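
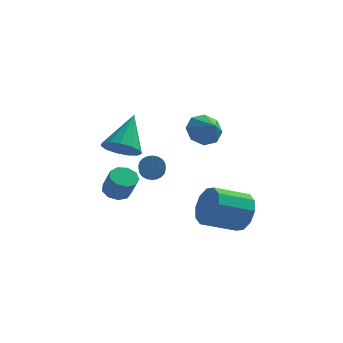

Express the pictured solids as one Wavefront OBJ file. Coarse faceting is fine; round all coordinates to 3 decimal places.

v 3.01 -1.366 -2.377
v 3.536 -1.586 -1.507
v 2.115 -2.393 -0.853
v 1.59 -2.174 -1.723
v 3.249 -1.017 -1.427
v 1.828 -1.824 -0.773
v 2.871 -0.581 -1.71
v 1.45 -1.388 -1.056
v 2.546 -0.445 -2.248
v 1.125 -1.252 -1.594
v 2.398 -0.661 -2.835
v 0.978 -1.468 -2.181
v 2.485 -1.147 -3.247
v 1.064 -1.954 -2.593
v 2.772 -1.716 -3.327
v 1.351 -2.523 -2.673
v 3.15 -2.152 -3.044
v 1.729 -2.959 -2.39
v 3.475 -2.288 -2.506
v 2.054 -3.095 -1.852
v 3.622 -2.072 -1.919
v 2.202 -2.879 -1.265
v -1.056 -0.668 -0.412
v -0.626 -0.808 -0.775
v -0.394 -2.031 -0.032
v -0.824 -1.892 0.332
v -0.514 -0.69 -0.617
v -0.282 -1.914 0.126
v -0.485 -0.57 -0.428
v -0.253 -1.793 0.316
v -0.542 -0.464 -0.236
v -0.31 -1.687 0.507
v -0.678 -0.39 -0.071
v -0.446 -1.613 0.672
v -0.872 -0.358 0.042
v -0.639 -1.581 0.785
v -1.093 -0.373 0.086
v -0.861 -1.596 0.829
v -1.309 -0.433 0.054
v -1.077 -1.656 0.798
v -1.486 -0.529 -0.048
v -1.254 -1.752 0.695
v -1.598 -0.646 -0.206
v -1.366 -1.87 0.537
v -1.627 -0.767 -0.396
v -1.395 -1.99 0.348
v -1.57 -0.873 -0.587
v -1.338 -2.096 0.156
v -1.434 -0.947 -0.752
v -1.202 -2.17 -0.009
v -1.241 -0.979 -0.865
v -1.008 -2.202 -0.122
v -1.019 -0.964 -0.909
v -0.787 -2.187 -0.166
v -0.803 -0.904 -0.878
v -0.571 -2.127 -0.134
v -2.248 -2.495 -0.949
v -1.728 -2.736 -1.276
v -1.292 -3.205 -0.238
v -1.812 -2.965 0.089
v -1.637 -2.32 -1.126
v -1.201 -2.789 -0.088
v -1.832 -1.986 -0.893
v -1.396 -2.456 0.145
v -2.222 -1.89 -0.686
v -1.786 -2.36 0.352
v -2.624 -2.078 -0.602
v -2.188 -2.548 0.436
v -2.85 -2.46 -0.681
v -2.414 -2.93 0.358
v -2.794 -2.859 -0.884
v -2.358 -3.329 0.154
v -2.483 -3.088 -1.119
v -2.047 -3.558 -0.081
v -2.062 -3.039 -1.273
v -1.626 -3.509 -0.235
v -2.379 -0.843 0.801
v -1.488 -0.759 0.549
v -2.081 0.563 2.319
v -1.754 -0.403 0.271
v -2.219 -0.187 0.162
v -2.734 -0.179 0.256
v -3.137 -0.382 0.523
v -3.299 -0.731 0.878
v -3.169 -1.116 1.209
v -2.788 -1.414 1.411
v -2.277 -1.531 1.419
v -1.799 -1.429 1.231
v -1.504 -1.142 0.906
v 1.602 -3.141 3.137
v 2.149 -3.205 2.503
v 2.158 -3.799 3.683
v 2.302 -2.735 2.913
v 2.046 -2.502 3.455
v 1.529 -2.644 3.81
v 1.055 -3.077 3.771
v 0.902 -3.547 3.361
v 1.158 -3.78 2.819
v 1.675 -3.638 2.464
f 2 1 5
f 2 5 3
f 3 5 6
f 3 6 4
f 5 1 7
f 5 7 6
f 6 7 8
f 6 8 4
f 7 1 9
f 7 9 8
f 8 9 10
f 8 10 4
f 9 1 11
f 9 11 10
f 10 11 12
f 10 12 4
f 11 1 13
f 11 13 12
f 12 13 14
f 12 14 4
f 13 1 15
f 13 15 14
f 14 15 16
f 14 16 4
f 15 1 17
f 15 17 16
f 16 17 18
f 16 18 4
f 17 1 19
f 17 19 18
f 18 19 20
f 18 20 4
f 19 1 21
f 19 21 20
f 20 21 22
f 20 22 4
f 21 1 2
f 21 2 22
f 22 2 3
f 22 3 4
f 24 23 27
f 24 27 25
f 25 27 28
f 25 28 26
f 27 23 29
f 27 29 28
f 28 29 30
f 28 30 26
f 29 23 31
f 29 31 30
f 30 31 32
f 30 32 26
f 31 23 33
f 31 33 32
f 32 33 34
f 32 34 26
f 33 23 35
f 33 35 34
f 34 35 36
f 34 36 26
f 35 23 37
f 35 37 36
f 36 37 38
f 36 38 26
f 37 23 39
f 37 39 38
f 38 39 40
f 38 40 26
f 39 23 41
f 39 41 40
f 40 41 42
f 40 42 26
f 41 23 43
f 41 43 42
f 42 43 44
f 42 44 26
f 43 23 45
f 43 45 44
f 44 45 46
f 44 46 26
f 45 23 47
f 45 47 46
f 46 47 48
f 46 48 26
f 47 23 49
f 47 49 48
f 48 49 50
f 48 50 26
f 49 23 51
f 49 51 50
f 50 51 52
f 50 52 26
f 51 23 53
f 51 53 52
f 52 53 54
f 52 54 26
f 53 23 55
f 53 55 54
f 54 55 56
f 54 56 26
f 55 23 24
f 55 24 56
f 56 24 25
f 56 25 26
f 58 57 61
f 58 61 59
f 59 61 62
f 59 62 60
f 61 57 63
f 61 63 62
f 62 63 64
f 62 64 60
f 63 57 65
f 63 65 64
f 64 65 66
f 64 66 60
f 65 57 67
f 65 67 66
f 66 67 68
f 66 68 60
f 67 57 69
f 67 69 68
f 68 69 70
f 68 70 60
f 69 57 71
f 69 71 70
f 70 71 72
f 70 72 60
f 71 57 73
f 71 73 72
f 72 73 74
f 72 74 60
f 73 57 75
f 73 75 74
f 74 75 76
f 74 76 60
f 75 57 58
f 75 58 76
f 76 58 59
f 76 59 60
f 78 77 80
f 78 80 79
f 80 77 81
f 80 81 79
f 81 77 82
f 81 82 79
f 82 77 83
f 82 83 79
f 83 77 84
f 83 84 79
f 84 77 85
f 84 85 79
f 85 77 86
f 85 86 79
f 86 77 87
f 86 87 79
f 87 77 88
f 87 88 79
f 88 77 89
f 88 89 79
f 89 77 78
f 89 78 79
f 91 90 93
f 91 93 92
f 93 90 94
f 93 94 92
f 94 90 95
f 94 95 92
f 95 90 96
f 95 96 92
f 96 90 97
f 96 97 92
f 97 90 98
f 97 98 92
f 98 90 99
f 98 99 92
f 99 90 91
f 99 91 92



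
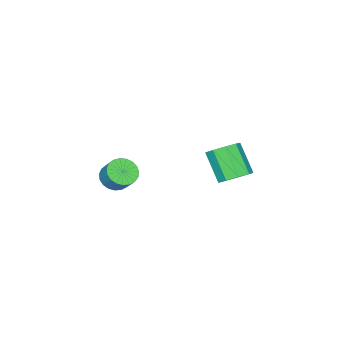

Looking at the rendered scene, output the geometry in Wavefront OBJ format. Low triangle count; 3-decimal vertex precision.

v 3.873 -2.244 -2.351
v 4.389 -1.832 -2.82
v 4.603 -1.165 -1.999
v 4.087 -1.576 -1.529
v 4.099 -1.67 -2.876
v 4.313 -1.003 -2.055
v 3.77 -1.608 -2.841
v 3.984 -0.94 -2.02
v 3.459 -1.655 -2.722
v 3.673 -0.987 -1.9
v 3.219 -1.804 -2.538
v 3.433 -1.136 -1.716
v 3.092 -2.029 -2.322
v 3.307 -1.361 -1.5
v 3.101 -2.291 -2.111
v 3.315 -1.624 -1.289
v 3.242 -2.545 -1.941
v 3.457 -1.878 -1.12
v 3.493 -2.747 -1.842
v 3.708 -2.08 -1.021
v 3.81 -2.862 -1.831
v 4.024 -2.195 -1.01
v 4.137 -2.87 -1.91
v 4.351 -2.203 -1.089
v 4.419 -2.77 -2.065
v 4.633 -2.102 -1.244
v 4.606 -2.579 -2.27
v 4.82 -1.911 -1.448
v 4.666 -2.329 -2.488
v 4.881 -1.662 -1.667
v 4.59 -2.066 -2.683
v 4.804 -1.398 -1.861
v 3.086 4.216 0.101
v 3.532 4.699 0.655
v 3.079 3.608 1.973
v 2.634 3.124 1.419
v 2.977 4.891 0.623
v 2.524 3.799 1.94
v 2.473 4.766 0.346
v 2.02 3.675 1.664
v 2.256 4.384 -0.045
v 1.803 3.293 1.273
v 2.428 3.923 -0.368
v 1.975 2.832 0.95
v 2.908 3.599 -0.471
v 2.455 2.508 0.846
v 3.471 3.564 -0.307
v 3.018 2.472 1.011
v 3.855 3.833 0.049
v 3.402 2.742 1.366
v 3.879 4.282 0.428
v 3.426 3.19 1.746
f 2 1 5
f 2 5 3
f 3 5 6
f 3 6 4
f 5 1 7
f 5 7 6
f 6 7 8
f 6 8 4
f 7 1 9
f 7 9 8
f 8 9 10
f 8 10 4
f 9 1 11
f 9 11 10
f 10 11 12
f 10 12 4
f 11 1 13
f 11 13 12
f 12 13 14
f 12 14 4
f 13 1 15
f 13 15 14
f 14 15 16
f 14 16 4
f 15 1 17
f 15 17 16
f 16 17 18
f 16 18 4
f 17 1 19
f 17 19 18
f 18 19 20
f 18 20 4
f 19 1 21
f 19 21 20
f 20 21 22
f 20 22 4
f 21 1 23
f 21 23 22
f 22 23 24
f 22 24 4
f 23 1 25
f 23 25 24
f 24 25 26
f 24 26 4
f 25 1 27
f 25 27 26
f 26 27 28
f 26 28 4
f 27 1 29
f 27 29 28
f 28 29 30
f 28 30 4
f 29 1 31
f 29 31 30
f 30 31 32
f 30 32 4
f 31 1 2
f 31 2 32
f 32 2 3
f 32 3 4
f 34 33 37
f 34 37 35
f 35 37 38
f 35 38 36
f 37 33 39
f 37 39 38
f 38 39 40
f 38 40 36
f 39 33 41
f 39 41 40
f 40 41 42
f 40 42 36
f 41 33 43
f 41 43 42
f 42 43 44
f 42 44 36
f 43 33 45
f 43 45 44
f 44 45 46
f 44 46 36
f 45 33 47
f 45 47 46
f 46 47 48
f 46 48 36
f 47 33 49
f 47 49 48
f 48 49 50
f 48 50 36
f 49 33 51
f 49 51 50
f 50 51 52
f 50 52 36
f 51 33 34
f 51 34 52
f 52 34 35
f 52 35 36



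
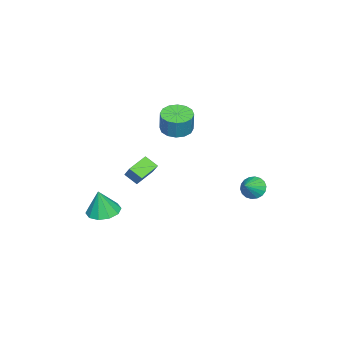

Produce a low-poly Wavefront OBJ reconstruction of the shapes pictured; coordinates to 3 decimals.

v -2.562 3.302 -3.125
v -2.19 3.038 -3.709
v -1.578 3.158 -2.435
v -2.132 3.362 -3.725
v -2.159 3.674 -3.622
v -2.265 3.912 -3.421
v -2.43 4.029 -3.161
v -2.622 4.002 -2.895
v -2.801 3.837 -2.674
v -2.933 3.565 -2.542
v -2.991 3.241 -2.526
v -2.965 2.929 -2.629
v -2.858 2.691 -2.83
v -2.693 2.574 -3.089
v -2.502 2.601 -3.356
v -2.322 2.767 -3.577
v 0.916 -3.735 -4.521
v 1.737 -4.179 -4.699
v 1.164 -3.905 -2.959
v 1.848 -3.604 -4.654
v 1.603 -3.079 -4.558
v 1.096 -2.805 -4.448
v 0.52 -2.886 -4.365
v 0.096 -3.291 -4.342
v -0.015 -3.866 -4.387
v 0.23 -4.391 -4.483
v 0.737 -4.665 -4.594
v 1.313 -4.584 -4.676
v -2.49 -0.993 0.522
v -1.681 -0.702 0.294
v -1.38 -0.556 1.55
v -2.19 -0.847 1.778
v -1.943 -0.324 0.312
v -1.642 -0.177 1.569
v -2.351 -0.125 0.387
v -2.051 0.022 1.643
v -2.797 -0.158 0.498
v -2.496 -0.012 1.754
v -3.161 -0.416 0.615
v -2.86 -0.269 1.871
v -3.345 -0.828 0.707
v -3.044 -0.681 1.963
v -3.3 -1.284 0.75
v -2.999 -1.138 2.006
v -3.038 -1.663 0.731
v -2.737 -1.516 1.988
v -2.629 -1.862 0.657
v -2.329 -1.715 1.913
v -2.184 -1.828 0.546
v -1.883 -1.682 1.802
v -1.82 -1.571 0.429
v -1.519 -1.424 1.685
v -1.636 -1.159 0.337
v -1.335 -1.012 1.593
v 0.636 -1.942 -2.236
v 0.543 -2.675 -1.74
v -0.498 -1.529 -1.841
v -0.591 -2.262 -1.344
v 1.091 -1.458 -1.436
v 0.998 -2.191 -0.939
v -0.043 -1.045 -1.04
v -0.136 -1.778 -0.544
f 2 1 4
f 2 4 3
f 4 1 5
f 4 5 3
f 5 1 6
f 5 6 3
f 6 1 7
f 6 7 3
f 7 1 8
f 7 8 3
f 8 1 9
f 8 9 3
f 9 1 10
f 9 10 3
f 10 1 11
f 10 11 3
f 11 1 12
f 11 12 3
f 12 1 13
f 12 13 3
f 13 1 14
f 13 14 3
f 14 1 15
f 14 15 3
f 15 1 16
f 15 16 3
f 16 1 2
f 16 2 3
f 18 17 20
f 18 20 19
f 20 17 21
f 20 21 19
f 21 17 22
f 21 22 19
f 22 17 23
f 22 23 19
f 23 17 24
f 23 24 19
f 24 17 25
f 24 25 19
f 25 17 26
f 25 26 19
f 26 17 27
f 26 27 19
f 27 17 28
f 27 28 19
f 28 17 18
f 28 18 19
f 30 29 33
f 30 33 31
f 31 33 34
f 31 34 32
f 33 29 35
f 33 35 34
f 34 35 36
f 34 36 32
f 35 29 37
f 35 37 36
f 36 37 38
f 36 38 32
f 37 29 39
f 37 39 38
f 38 39 40
f 38 40 32
f 39 29 41
f 39 41 40
f 40 41 42
f 40 42 32
f 41 29 43
f 41 43 42
f 42 43 44
f 42 44 32
f 43 29 45
f 43 45 44
f 44 45 46
f 44 46 32
f 45 29 47
f 45 47 46
f 46 47 48
f 46 48 32
f 47 29 49
f 47 49 48
f 48 49 50
f 48 50 32
f 49 29 51
f 49 51 50
f 50 51 52
f 50 52 32
f 51 29 53
f 51 53 52
f 52 53 54
f 52 54 32
f 53 29 30
f 53 30 54
f 54 30 31
f 54 31 32
f 56 58 55
f 59 56 55
f 55 58 57
f 57 59 55
f 56 62 58
f 60 56 59
f 60 62 56
f 58 62 57
f 61 59 57
f 57 62 61
f 61 60 59
f 62 60 61



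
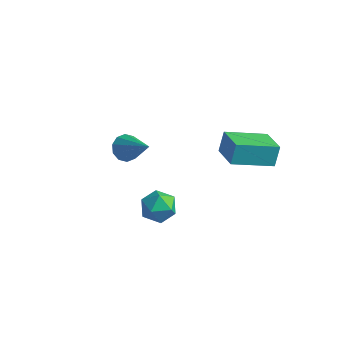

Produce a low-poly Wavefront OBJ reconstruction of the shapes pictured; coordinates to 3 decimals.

v 1.149 0.174 -1.235
v 1.12 0.602 -0.388
v 2.382 1.422 -1.823
v 2.353 1.85 -0.975
v 2.147 -0.61 -0.805
v 2.118 -0.182 0.043
v 3.38 0.638 -1.392
v 3.351 1.066 -0.545
v -2.642 -0.611 -2.517
v -2.214 -0.618 -2.993
v -1.298 -0.989 -1.303
v -2.235 -0.249 -2.854
v -2.412 -0.018 -2.586
v -2.677 -0.013 -2.292
v -2.928 -0.237 -2.084
v -3.07 -0.604 -2.042
v -3.048 -0.973 -2.181
v -2.871 -1.205 -2.448
v -2.606 -1.209 -2.742
v -2.355 -0.985 -2.95
v 1.319 -3.325 -0.834
v 1.566 -3.648 -1.485
v 0.394 -4.152 -0.775
v 0.641 -4.475 -1.426
v 1.057 -4.538 -0.784
v 1.629 -4.028 -0.821
v 0.331 -3.772 -1.439
v 0.903 -3.262 -1.476
v 0.955 -3.925 -1.859
v 1.404 -4.398 -1.455
v 0.556 -3.402 -0.805
v 1.005 -3.875 -0.401
f 2 4 1
f 5 2 1
f 1 4 3
f 3 5 1
f 2 8 4
f 6 2 5
f 6 8 2
f 4 8 3
f 7 5 3
f 3 8 7
f 7 6 5
f 8 6 7
f 10 9 12
f 10 12 11
f 12 9 13
f 12 13 11
f 13 9 14
f 13 14 11
f 14 9 15
f 14 15 11
f 15 9 16
f 15 16 11
f 16 9 17
f 16 17 11
f 17 9 18
f 17 18 11
f 18 9 19
f 18 19 11
f 19 9 20
f 19 20 11
f 20 9 10
f 20 10 11
f 21 32 26
f 21 26 22
f 21 22 28
f 21 28 31
f 21 31 32
f 22 26 30
f 26 32 25
f 32 31 23
f 31 28 27
f 28 22 29
f 24 30 25
f 24 25 23
f 24 23 27
f 24 27 29
f 24 29 30
f 25 30 26
f 23 25 32
f 27 23 31
f 29 27 28
f 30 29 22



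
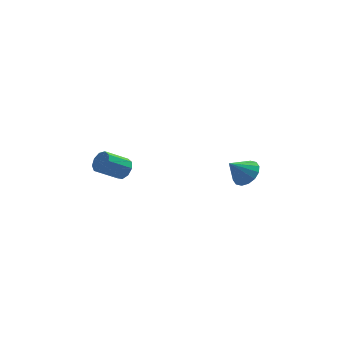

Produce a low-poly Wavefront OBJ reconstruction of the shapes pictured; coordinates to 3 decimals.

v 2.976 -2.149 -0.685
v 3.519 -1.827 -0.086
v 2.064 -2.451 0.305
v 3.265 -1.477 -0.213
v 2.934 -1.308 -0.467
v 2.614 -1.363 -0.779
v 2.391 -1.629 -1.066
v 2.325 -2.035 -1.25
v 2.433 -2.471 -1.284
v 2.687 -2.82 -1.157
v 3.018 -2.99 -0.903
v 3.338 -2.934 -0.591
v 3.561 -2.668 -0.305
v 3.628 -2.263 -0.12
v -3.228 -2.301 0.032
v -2.819 -2.333 0.561
v -3.982 -2.731 1.437
v -4.392 -2.699 0.908
v -2.992 -1.91 0.523
v -4.156 -2.309 1.399
v -3.276 -1.671 0.255
v -4.44 -2.069 1.131
v -3.538 -1.726 -0.118
v -4.701 -2.124 0.758
v -3.654 -2.05 -0.42
v -4.818 -2.448 0.456
v -3.571 -2.491 -0.511
v -4.735 -2.89 0.365
v -3.328 -2.844 -0.348
v -4.492 -3.242 0.528
v -3.038 -2.942 -0.007
v -4.201 -3.34 0.869
v -2.837 -2.74 0.352
v -4 -3.139 1.228
f 2 1 4
f 2 4 3
f 4 1 5
f 4 5 3
f 5 1 6
f 5 6 3
f 6 1 7
f 6 7 3
f 7 1 8
f 7 8 3
f 8 1 9
f 8 9 3
f 9 1 10
f 9 10 3
f 10 1 11
f 10 11 3
f 11 1 12
f 11 12 3
f 12 1 13
f 12 13 3
f 13 1 14
f 13 14 3
f 14 1 2
f 14 2 3
f 16 15 19
f 16 19 17
f 17 19 20
f 17 20 18
f 19 15 21
f 19 21 20
f 20 21 22
f 20 22 18
f 21 15 23
f 21 23 22
f 22 23 24
f 22 24 18
f 23 15 25
f 23 25 24
f 24 25 26
f 24 26 18
f 25 15 27
f 25 27 26
f 26 27 28
f 26 28 18
f 27 15 29
f 27 29 28
f 28 29 30
f 28 30 18
f 29 15 31
f 29 31 30
f 30 31 32
f 30 32 18
f 31 15 33
f 31 33 32
f 32 33 34
f 32 34 18
f 33 15 16
f 33 16 34
f 34 16 17
f 34 17 18



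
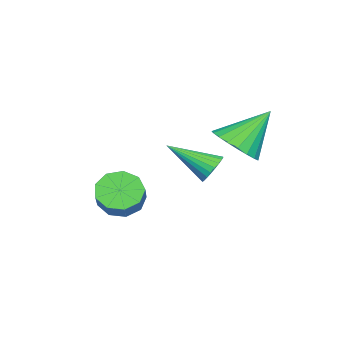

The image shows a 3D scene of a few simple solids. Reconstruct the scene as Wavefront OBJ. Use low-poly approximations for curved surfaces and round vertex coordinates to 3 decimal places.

v 0.926 0.878 0.345
v 1.477 1.775 0.065
v 0.014 1.922 1.895
v 1.1 1.815 -0.184
v 0.693 1.692 -0.341
v 0.326 1.429 -0.379
v 0.063 1.07 -0.293
v -0.051 0.678 -0.096
v 0.004 0.321 0.177
v 0.219 0.06 0.48
v 0.555 -0.06 0.758
v 0.956 -0.018 0.966
v 1.352 0.18 1.066
v 1.674 0.498 1.041
v 1.867 0.881 0.896
v 1.897 1.264 0.656
v 1.759 1.581 0.362
v 1.326 0.165 -0.795
v 1.528 -0.166 -1.378
v 1.554 -1.545 0.255
v 1.767 -0.075 -1.283
v 1.939 0.052 -1.113
v 2.018 0.196 -0.895
v 1.992 0.336 -0.662
v 1.864 0.449 -0.449
v 1.654 0.52 -0.289
v 1.395 0.536 -0.206
v 1.124 0.496 -0.212
v 0.885 0.406 -0.308
v 0.713 0.279 -0.477
v 0.634 0.134 -0.695
v 0.66 -0.005 -0.928
v 0.788 -0.119 -1.141
v 0.998 -0.19 -1.302
v 1.257 -0.206 -1.385
v 1.715 -3.284 -2.662
v 2.208 -2.896 -3.362
v 3.218 -2.548 -2.458
v 2.725 -2.936 -1.758
v 1.819 -2.457 -3.097
v 2.83 -2.109 -2.193
v 1.382 -2.405 -2.629
v 2.393 -2.058 -1.724
v 1.101 -2.765 -2.176
v 2.111 -2.417 -1.271
v 1.106 -3.367 -1.951
v 2.117 -3.019 -1.046
v 1.397 -3.93 -2.058
v 2.407 -3.583 -1.154
v 1.836 -4.191 -2.449
v 2.847 -3.843 -1.544
v 2.219 -4.028 -2.939
v 3.229 -3.68 -2.035
v 2.365 -3.516 -3.3
v 3.376 -3.168 -2.395
f 2 1 4
f 2 4 3
f 4 1 5
f 4 5 3
f 5 1 6
f 5 6 3
f 6 1 7
f 6 7 3
f 7 1 8
f 7 8 3
f 8 1 9
f 8 9 3
f 9 1 10
f 9 10 3
f 10 1 11
f 10 11 3
f 11 1 12
f 11 12 3
f 12 1 13
f 12 13 3
f 13 1 14
f 13 14 3
f 14 1 15
f 14 15 3
f 15 1 16
f 15 16 3
f 16 1 17
f 16 17 3
f 17 1 2
f 17 2 3
f 19 18 21
f 19 21 20
f 21 18 22
f 21 22 20
f 22 18 23
f 22 23 20
f 23 18 24
f 23 24 20
f 24 18 25
f 24 25 20
f 25 18 26
f 25 26 20
f 26 18 27
f 26 27 20
f 27 18 28
f 27 28 20
f 28 18 29
f 28 29 20
f 29 18 30
f 29 30 20
f 30 18 31
f 30 31 20
f 31 18 32
f 31 32 20
f 32 18 33
f 32 33 20
f 33 18 34
f 33 34 20
f 34 18 35
f 34 35 20
f 35 18 19
f 35 19 20
f 37 36 40
f 37 40 38
f 38 40 41
f 38 41 39
f 40 36 42
f 40 42 41
f 41 42 43
f 41 43 39
f 42 36 44
f 42 44 43
f 43 44 45
f 43 45 39
f 44 36 46
f 44 46 45
f 45 46 47
f 45 47 39
f 46 36 48
f 46 48 47
f 47 48 49
f 47 49 39
f 48 36 50
f 48 50 49
f 49 50 51
f 49 51 39
f 50 36 52
f 50 52 51
f 51 52 53
f 51 53 39
f 52 36 54
f 52 54 53
f 53 54 55
f 53 55 39
f 54 36 37
f 54 37 55
f 55 37 38
f 55 38 39



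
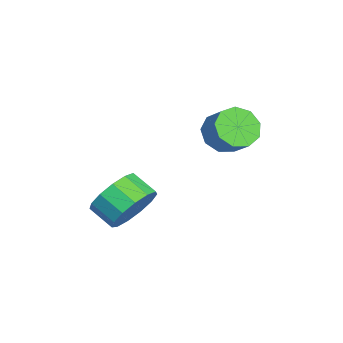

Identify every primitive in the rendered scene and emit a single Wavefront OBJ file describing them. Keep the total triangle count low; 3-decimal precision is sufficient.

v 3.938 0.588 -0.878
v 4.844 0.232 -0.434
v 4.268 -0.565 0.102
v 3.362 -0.208 -0.342
v 4.622 0.646 -0.057
v 4.045 -0.15 0.479
v 4.183 1.043 0.059
v 3.606 0.247 0.596
v 3.666 1.295 -0.123
v 3.089 0.499 0.414
v 3.236 1.322 -0.544
v 2.659 0.526 -0.007
v 3.028 1.117 -1.071
v 2.452 0.321 -0.535
v 3.11 0.743 -1.538
v 2.533 -0.053 -1.001
v 3.455 0.321 -1.795
v 2.878 -0.475 -1.258
v 3.953 -0.017 -1.761
v 3.376 -0.813 -1.224
v 4.446 -0.163 -1.447
v 3.87 -0.959 -0.91
v 4.779 -0.07 -0.952
v 4.202 -0.866 -0.415
v 0.714 3.57 1.052
v 1.335 2.925 0.888
v 2.048 3.425 1.624
v 1.426 4.07 1.788
v 1.411 3.4 0.492
v 2.124 3.9 1.228
v 1.16 3.954 0.358
v 1.873 4.454 1.094
v 0.701 4.328 0.549
v 1.414 4.828 1.285
v 0.248 4.348 0.975
v 0.961 4.848 1.711
v 0.012 4.004 1.437
v 0.725 4.504 2.173
v 0.105 3.456 1.719
v 0.818 3.956 2.455
v 0.482 2.962 1.689
v 1.195 3.462 2.425
v 0.968 2.753 1.361
v 1.681 3.253 2.097
f 2 1 5
f 2 5 3
f 3 5 6
f 3 6 4
f 5 1 7
f 5 7 6
f 6 7 8
f 6 8 4
f 7 1 9
f 7 9 8
f 8 9 10
f 8 10 4
f 9 1 11
f 9 11 10
f 10 11 12
f 10 12 4
f 11 1 13
f 11 13 12
f 12 13 14
f 12 14 4
f 13 1 15
f 13 15 14
f 14 15 16
f 14 16 4
f 15 1 17
f 15 17 16
f 16 17 18
f 16 18 4
f 17 1 19
f 17 19 18
f 18 19 20
f 18 20 4
f 19 1 21
f 19 21 20
f 20 21 22
f 20 22 4
f 21 1 23
f 21 23 22
f 22 23 24
f 22 24 4
f 23 1 2
f 23 2 24
f 24 2 3
f 24 3 4
f 26 25 29
f 26 29 27
f 27 29 30
f 27 30 28
f 29 25 31
f 29 31 30
f 30 31 32
f 30 32 28
f 31 25 33
f 31 33 32
f 32 33 34
f 32 34 28
f 33 25 35
f 33 35 34
f 34 35 36
f 34 36 28
f 35 25 37
f 35 37 36
f 36 37 38
f 36 38 28
f 37 25 39
f 37 39 38
f 38 39 40
f 38 40 28
f 39 25 41
f 39 41 40
f 40 41 42
f 40 42 28
f 41 25 43
f 41 43 42
f 42 43 44
f 42 44 28
f 43 25 26
f 43 26 44
f 44 26 27
f 44 27 28



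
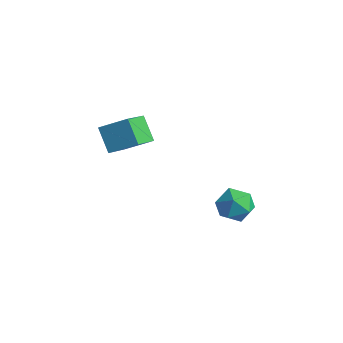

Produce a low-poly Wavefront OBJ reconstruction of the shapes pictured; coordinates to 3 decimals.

v -0.436 -2.744 2.537
v -1.506 -2.419 3.71
v -1.047 -1.063 1.515
v -2.117 -0.738 2.688
v 0.737 -1.822 3.352
v -0.333 -1.497 4.525
v 0.126 -0.141 2.33
v -0.944 0.184 3.503
v 2.417 4.017 -2.921
v 3.463 3.875 -3.419
v 2.257 2.145 -2.721
v 3.303 2.003 -3.219
v 3.222 2.487 -2.16
v 3.321 3.644 -2.284
v 2.399 2.376 -3.856
v 2.498 3.533 -3.98
v 3.452 2.861 -3.997
v 3.96 2.929 -2.949
v 1.76 3.091 -3.191
v 2.268 3.159 -2.143
f 2 4 1
f 5 2 1
f 1 4 3
f 3 5 1
f 2 8 4
f 6 2 5
f 6 8 2
f 4 8 3
f 7 5 3
f 3 8 7
f 7 6 5
f 8 6 7
f 9 20 14
f 9 14 10
f 9 10 16
f 9 16 19
f 9 19 20
f 10 14 18
f 14 20 13
f 20 19 11
f 19 16 15
f 16 10 17
f 12 18 13
f 12 13 11
f 12 11 15
f 12 15 17
f 12 17 18
f 13 18 14
f 11 13 20
f 15 11 19
f 17 15 16
f 18 17 10



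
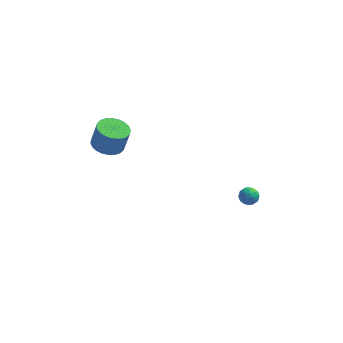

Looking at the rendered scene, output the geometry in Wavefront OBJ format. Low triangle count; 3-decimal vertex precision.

v -3.885 -1.505 3.018
v -3.359 -0.723 2.837
v -3.009 -0.632 4.241
v -3.535 -1.415 4.422
v -3.693 -0.571 2.91
v -3.344 -0.48 4.314
v -4.057 -0.561 3
v -3.707 -0.47 4.404
v -4.394 -0.695 3.092
v -4.045 -0.604 4.497
v -4.654 -0.952 3.174
v -4.304 -0.862 4.578
v -4.797 -1.294 3.231
v -4.447 -1.203 4.635
v -4.8 -1.667 3.256
v -4.451 -1.577 4.661
v -4.665 -2.016 3.245
v -4.315 -1.926 4.649
v -4.411 -2.288 3.199
v -4.061 -2.197 4.603
v -4.076 -2.44 3.126
v -3.727 -2.349 4.53
v -3.713 -2.45 3.036
v -3.363 -2.359 4.44
v -3.375 -2.316 2.943
v -3.026 -2.225 4.348
v -3.116 -2.058 2.862
v -2.766 -1.968 4.266
v -2.973 -1.717 2.805
v -2.623 -1.626 4.209
v -2.969 -1.343 2.779
v -2.62 -1.253 4.184
v -3.105 -0.994 2.791
v -2.755 -0.904 4.195
v 4.142 0.225 -2.421
v 4.433 -0.218 -2.08
v 3.407 -0.442 -2.66
v 3.698 -0.885 -2.319
v 3.429 -0.393 -2.031
v 3.883 0.019 -1.884
v 3.957 -0.679 -2.856
v 4.411 -0.267 -2.709
v 4.319 -0.777 -2.349
v 3.993 -0.6 -1.839
v 3.847 -0.06 -2.901
v 3.521 0.117 -2.391
v 4.352 0.062 -2.23
v 3.488 -0.722 -2.51
v 3.33 -0.433 -2.341
v 3.501 -0.693 -2.141
v 4.028 0.202 -2.114
v 4.2 -0.059 -1.914
v 3.609 -0.162 -1.885
v 3.64 -0.601 -2.826
v 3.812 -0.862 -2.626
v 4.339 0.033 -2.599
v 4.51 -0.227 -2.399
v 4.231 -0.498 -2.855
v 4.456 -0.527 -2.187
v 4.024 -0.919 -2.328
v 4.177 -0.798 -2.644
v 4.443 -0.556 -2.557
v 4.264 -0.423 -1.888
v 3.832 -0.815 -2.028
v 3.674 -0.526 -1.859
v 3.941 -0.283 -1.772
v 4.197 -0.752 -2.046
v 4.008 0.155 -2.712
v 3.576 -0.237 -2.852
v 3.899 -0.377 -2.968
v 4.166 -0.134 -2.881
v 3.816 0.259 -2.412
v 3.384 -0.133 -2.553
v 3.397 -0.104 -2.183
v 3.663 0.138 -2.096
v 3.643 0.092 -2.694
f 2 1 5
f 2 5 3
f 3 5 6
f 3 6 4
f 5 1 7
f 5 7 6
f 6 7 8
f 6 8 4
f 7 1 9
f 7 9 8
f 8 9 10
f 8 10 4
f 9 1 11
f 9 11 10
f 10 11 12
f 10 12 4
f 11 1 13
f 11 13 12
f 12 13 14
f 12 14 4
f 13 1 15
f 13 15 14
f 14 15 16
f 14 16 4
f 15 1 17
f 15 17 16
f 16 17 18
f 16 18 4
f 17 1 19
f 17 19 18
f 18 19 20
f 18 20 4
f 19 1 21
f 19 21 20
f 20 21 22
f 20 22 4
f 21 1 23
f 21 23 22
f 22 23 24
f 22 24 4
f 23 1 25
f 23 25 24
f 24 25 26
f 24 26 4
f 25 1 27
f 25 27 26
f 26 27 28
f 26 28 4
f 27 1 29
f 27 29 28
f 28 29 30
f 28 30 4
f 29 1 31
f 29 31 30
f 30 31 32
f 30 32 4
f 31 1 33
f 31 33 32
f 32 33 34
f 32 34 4
f 33 1 2
f 33 2 34
f 34 2 3
f 34 3 4
f 35 72 51
f 72 46 75
f 51 75 40
f 72 75 51
f 35 51 47
f 51 40 52
f 47 52 36
f 51 52 47
f 35 47 56
f 47 36 57
f 56 57 42
f 47 57 56
f 35 56 68
f 56 42 71
f 68 71 45
f 56 71 68
f 35 68 72
f 68 45 76
f 72 76 46
f 68 76 72
f 36 52 63
f 52 40 66
f 63 66 44
f 52 66 63
f 40 75 53
f 75 46 74
f 53 74 39
f 75 74 53
f 46 76 73
f 76 45 69
f 73 69 37
f 76 69 73
f 45 71 70
f 71 42 58
f 70 58 41
f 71 58 70
f 42 57 62
f 57 36 59
f 62 59 43
f 57 59 62
f 38 64 50
f 64 44 65
f 50 65 39
f 64 65 50
f 38 50 48
f 50 39 49
f 48 49 37
f 50 49 48
f 38 48 55
f 48 37 54
f 55 54 41
f 48 54 55
f 38 55 60
f 55 41 61
f 60 61 43
f 55 61 60
f 38 60 64
f 60 43 67
f 64 67 44
f 60 67 64
f 39 65 53
f 65 44 66
f 53 66 40
f 65 66 53
f 37 49 73
f 49 39 74
f 73 74 46
f 49 74 73
f 41 54 70
f 54 37 69
f 70 69 45
f 54 69 70
f 43 61 62
f 61 41 58
f 62 58 42
f 61 58 62
f 44 67 63
f 67 43 59
f 63 59 36
f 67 59 63



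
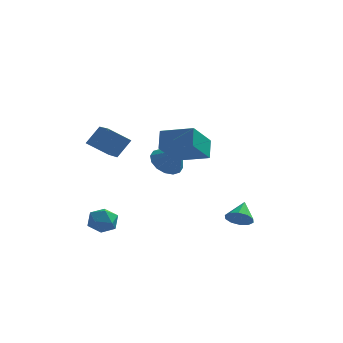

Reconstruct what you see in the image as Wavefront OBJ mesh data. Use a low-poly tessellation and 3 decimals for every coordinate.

v -2.801 -1.724 -1.856
v -2.313 -2.179 -1.327
v -3.707 -2.761 -1.913
v -3.219 -3.216 -1.384
v -3.628 -2.525 -1.099
v -3.068 -1.884 -1.063
v -2.952 -3.056 -2.177
v -2.392 -2.415 -2.141
v -2.407 -3.002 -1.525
v -2.824 -2.674 -0.859
v -3.196 -2.266 -2.381
v -3.613 -1.938 -1.715
v -2.972 -4.102 4.037
v -2.418 -3.54 4.98
v -3.838 -2.366 3.511
v -3.284 -1.804 4.454
v -1.916 -3.816 3.246
v -1.362 -3.254 4.189
v -2.782 -2.08 2.72
v -2.228 -1.518 3.663
v 0.564 -2.029 2.564
v 0.054 -3.634 3.901
v 0.462 -1.271 3.436
v -0.047 -2.876 4.773
v 2.247 -2.244 2.947
v 1.738 -3.849 4.284
v 2.146 -1.486 3.819
v 1.636 -3.091 5.156
v 3.346 -0.145 -1.907
v 3.756 0.202 -2.43
v 3.434 0.885 -1.153
v 3.31 0.3 -2.51
v 2.878 0.227 -2.36
v 2.624 0.012 -2.037
v 2.646 -0.262 -1.665
v 2.935 -0.492 -1.385
v 3.381 -0.59 -1.304
v 3.813 -0.517 -1.454
v 4.067 -0.303 -1.777
v 4.045 -0.028 -2.15
v -1.07 3.284 0.396
v -0.346 3.153 -0.267
v -0.13 2.756 1.524
v -0.284 3.632 -0.095
v -0.432 4.018 0.208
v -0.751 4.206 0.562
v -1.156 4.148 0.871
v -1.537 3.858 1.053
v -1.793 3.414 1.059
v -1.855 2.935 0.887
v -1.707 2.55 0.584
v -1.388 2.361 0.23
v -0.984 2.42 -0.08
v -0.602 2.71 -0.262
f 1 12 6
f 1 6 2
f 1 2 8
f 1 8 11
f 1 11 12
f 2 6 10
f 6 12 5
f 12 11 3
f 11 8 7
f 8 2 9
f 4 10 5
f 4 5 3
f 4 3 7
f 4 7 9
f 4 9 10
f 5 10 6
f 3 5 12
f 7 3 11
f 9 7 8
f 10 9 2
f 14 16 13
f 17 14 13
f 13 16 15
f 15 17 13
f 14 20 16
f 18 14 17
f 18 20 14
f 16 20 15
f 19 17 15
f 15 20 19
f 19 18 17
f 20 18 19
f 22 24 21
f 25 22 21
f 21 24 23
f 23 25 21
f 22 28 24
f 26 22 25
f 26 28 22
f 24 28 23
f 27 25 23
f 23 28 27
f 27 26 25
f 28 26 27
f 30 29 32
f 30 32 31
f 32 29 33
f 32 33 31
f 33 29 34
f 33 34 31
f 34 29 35
f 34 35 31
f 35 29 36
f 35 36 31
f 36 29 37
f 36 37 31
f 37 29 38
f 37 38 31
f 38 29 39
f 38 39 31
f 39 29 40
f 39 40 31
f 40 29 30
f 40 30 31
f 42 41 44
f 42 44 43
f 44 41 45
f 44 45 43
f 45 41 46
f 45 46 43
f 46 41 47
f 46 47 43
f 47 41 48
f 47 48 43
f 48 41 49
f 48 49 43
f 49 41 50
f 49 50 43
f 50 41 51
f 50 51 43
f 51 41 52
f 51 52 43
f 52 41 53
f 52 53 43
f 53 41 54
f 53 54 43
f 54 41 42
f 54 42 43



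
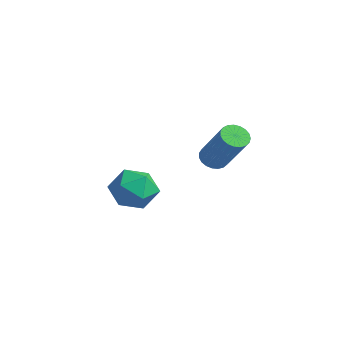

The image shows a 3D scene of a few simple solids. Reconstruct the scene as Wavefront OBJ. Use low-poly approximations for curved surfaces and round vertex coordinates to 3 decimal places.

v 1.936 2.69 2.062
v 2.367 2.801 1.722
v 3.615 2.781 3.298
v 3.184 2.67 3.638
v 2.296 3.015 1.781
v 3.543 2.995 3.357
v 2.163 3.172 1.889
v 3.41 3.152 3.465
v 1.99 3.246 2.027
v 3.237 3.226 3.603
v 1.808 3.224 2.17
v 3.055 3.204 3.746
v 1.648 3.11 2.295
v 2.896 3.09 3.871
v 1.538 2.923 2.38
v 2.786 2.903 3.956
v 1.497 2.695 2.41
v 2.745 2.676 3.986
v 1.532 2.467 2.379
v 2.779 2.447 3.955
v 1.637 2.277 2.294
v 2.884 2.258 3.87
v 1.793 2.159 2.169
v 3.041 2.139 3.745
v 1.974 2.132 2.025
v 3.222 2.113 3.601
v 2.149 2.202 1.887
v 3.396 2.182 3.463
v 2.287 2.356 1.78
v 3.534 2.337 3.356
v 2.364 2.568 1.722
v 3.612 2.548 3.298
v -1.606 2.396 -0.111
v -0.868 1.767 0.206
v -1.912 1.393 -1.386
v -1.174 0.764 -1.069
v -2.033 0.857 -0.526
v -1.844 1.476 0.261
v -0.936 1.684 -1.441
v -0.747 2.303 -0.654
v -0.454 1.327 -0.616
v -1.132 0.816 -0.051
v -1.648 2.344 -1.129
v -2.326 1.833 -0.564
f 2 1 5
f 2 5 3
f 3 5 6
f 3 6 4
f 5 1 7
f 5 7 6
f 6 7 8
f 6 8 4
f 7 1 9
f 7 9 8
f 8 9 10
f 8 10 4
f 9 1 11
f 9 11 10
f 10 11 12
f 10 12 4
f 11 1 13
f 11 13 12
f 12 13 14
f 12 14 4
f 13 1 15
f 13 15 14
f 14 15 16
f 14 16 4
f 15 1 17
f 15 17 16
f 16 17 18
f 16 18 4
f 17 1 19
f 17 19 18
f 18 19 20
f 18 20 4
f 19 1 21
f 19 21 20
f 20 21 22
f 20 22 4
f 21 1 23
f 21 23 22
f 22 23 24
f 22 24 4
f 23 1 25
f 23 25 24
f 24 25 26
f 24 26 4
f 25 1 27
f 25 27 26
f 26 27 28
f 26 28 4
f 27 1 29
f 27 29 28
f 28 29 30
f 28 30 4
f 29 1 31
f 29 31 30
f 30 31 32
f 30 32 4
f 31 1 2
f 31 2 32
f 32 2 3
f 32 3 4
f 33 44 38
f 33 38 34
f 33 34 40
f 33 40 43
f 33 43 44
f 34 38 42
f 38 44 37
f 44 43 35
f 43 40 39
f 40 34 41
f 36 42 37
f 36 37 35
f 36 35 39
f 36 39 41
f 36 41 42
f 37 42 38
f 35 37 44
f 39 35 43
f 41 39 40
f 42 41 34



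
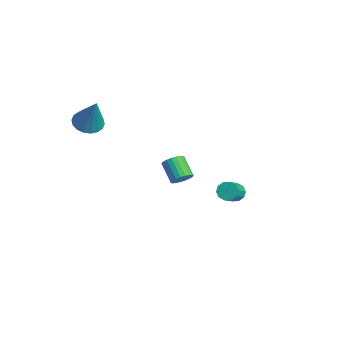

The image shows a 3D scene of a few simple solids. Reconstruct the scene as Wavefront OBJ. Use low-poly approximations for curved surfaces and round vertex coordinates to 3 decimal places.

v -3.649 -3.15 1.155
v -2.946 -3.291 0.824
v -2.791 -3.03 2.925
v -2.969 -2.941 0.811
v -3.127 -2.632 0.867
v -3.388 -2.425 0.98
v -3.701 -2.362 1.127
v -4.004 -2.455 1.281
v -4.236 -2.685 1.409
v -4.352 -3.008 1.487
v -4.329 -3.358 1.499
v -4.171 -3.668 1.444
v -3.91 -3.874 1.331
v -3.597 -3.937 1.183
v -3.295 -3.844 1.03
v -3.062 -3.614 0.902
v -1.24 3.375 -4.182
v -1.02 3.124 -4.619
v -0.259 2.355 -3.795
v -0.48 2.605 -3.358
v -0.827 3.394 -4.545
v -0.067 2.625 -3.721
v -0.793 3.657 -4.332
v -0.032 2.888 -3.508
v -0.929 3.812 -4.062
v -0.168 3.042 -3.237
v -1.184 3.8 -3.837
v -0.423 3.03 -3.013
v -1.461 3.625 -3.745
v -0.7 2.856 -2.921
v -1.653 3.355 -3.819
v -0.893 2.586 -2.995
v -1.688 3.092 -4.032
v -0.927 2.323 -3.208
v -1.552 2.938 -4.303
v -0.791 2.168 -3.478
v -1.297 2.95 -4.527
v -0.536 2.18 -3.703
v 3.103 -1.358 1.025
v 3.43 -1.347 1.454
v 2.524 -1.392 2.145
v 2.197 -1.402 1.715
v 3.392 -1.129 1.419
v 2.486 -1.173 2.11
v 3.304 -0.95 1.316
v 2.399 -0.995 2.006
v 3.182 -0.841 1.162
v 2.276 -0.886 1.852
v 3.046 -0.822 0.984
v 2.14 -0.867 1.675
v 2.919 -0.896 0.814
v 2.013 -0.941 1.504
v 2.825 -1.049 0.68
v 1.919 -1.094 1.37
v 2.778 -1.256 0.605
v 1.872 -1.301 1.296
v 2.788 -1.48 0.604
v 1.882 -1.525 1.294
v 2.852 -1.683 0.674
v 1.946 -1.728 1.365
v 2.96 -1.83 0.806
v 2.054 -1.875 1.497
v 3.092 -1.895 0.975
v 2.186 -1.94 1.666
v 3.226 -1.867 1.153
v 2.32 -1.912 1.844
v 3.339 -1.751 1.309
v 2.433 -1.796 1.999
v 3.411 -1.567 1.415
v 2.505 -1.612 2.106
f 2 1 4
f 2 4 3
f 4 1 5
f 4 5 3
f 5 1 6
f 5 6 3
f 6 1 7
f 6 7 3
f 7 1 8
f 7 8 3
f 8 1 9
f 8 9 3
f 9 1 10
f 9 10 3
f 10 1 11
f 10 11 3
f 11 1 12
f 11 12 3
f 12 1 13
f 12 13 3
f 13 1 14
f 13 14 3
f 14 1 15
f 14 15 3
f 15 1 16
f 15 16 3
f 16 1 2
f 16 2 3
f 18 17 21
f 18 21 19
f 19 21 22
f 19 22 20
f 21 17 23
f 21 23 22
f 22 23 24
f 22 24 20
f 23 17 25
f 23 25 24
f 24 25 26
f 24 26 20
f 25 17 27
f 25 27 26
f 26 27 28
f 26 28 20
f 27 17 29
f 27 29 28
f 28 29 30
f 28 30 20
f 29 17 31
f 29 31 30
f 30 31 32
f 30 32 20
f 31 17 33
f 31 33 32
f 32 33 34
f 32 34 20
f 33 17 35
f 33 35 34
f 34 35 36
f 34 36 20
f 35 17 37
f 35 37 36
f 36 37 38
f 36 38 20
f 37 17 18
f 37 18 38
f 38 18 19
f 38 19 20
f 40 39 43
f 40 43 41
f 41 43 44
f 41 44 42
f 43 39 45
f 43 45 44
f 44 45 46
f 44 46 42
f 45 39 47
f 45 47 46
f 46 47 48
f 46 48 42
f 47 39 49
f 47 49 48
f 48 49 50
f 48 50 42
f 49 39 51
f 49 51 50
f 50 51 52
f 50 52 42
f 51 39 53
f 51 53 52
f 52 53 54
f 52 54 42
f 53 39 55
f 53 55 54
f 54 55 56
f 54 56 42
f 55 39 57
f 55 57 56
f 56 57 58
f 56 58 42
f 57 39 59
f 57 59 58
f 58 59 60
f 58 60 42
f 59 39 61
f 59 61 60
f 60 61 62
f 60 62 42
f 61 39 63
f 61 63 62
f 62 63 64
f 62 64 42
f 63 39 65
f 63 65 64
f 64 65 66
f 64 66 42
f 65 39 67
f 65 67 66
f 66 67 68
f 66 68 42
f 67 39 69
f 67 69 68
f 68 69 70
f 68 70 42
f 69 39 40
f 69 40 70
f 70 40 41
f 70 41 42



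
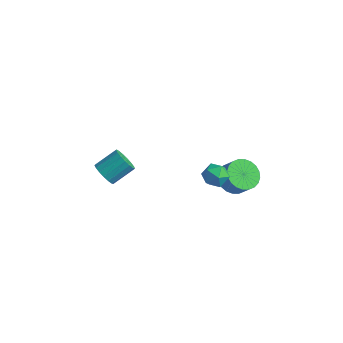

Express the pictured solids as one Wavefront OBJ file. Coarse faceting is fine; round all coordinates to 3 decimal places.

v -3.6 -1.305 -3.843
v -2.966 -1.29 -4.28
v -2.466 -0.139 -3.514
v -3.1 -0.155 -3.077
v -3.201 -1.069 -4.458
v -2.701 0.081 -3.692
v -3.528 -0.903 -4.495
v -3.028 0.248 -3.729
v -3.871 -0.828 -4.383
v -3.371 0.323 -3.617
v -4.152 -0.863 -4.147
v -3.652 0.288 -3.382
v -4.306 -0.999 -3.842
v -3.807 0.152 -3.076
v -4.299 -1.206 -3.536
v -3.799 -0.055 -2.771
v -4.132 -1.435 -3.301
v -3.632 -0.284 -2.536
v -3.843 -1.634 -3.19
v -3.343 -0.483 -2.424
v -3.498 -1.759 -3.229
v -2.998 -0.608 -2.463
v -3.176 -1.779 -3.408
v -2.676 -0.628 -2.642
v -2.952 -1.691 -3.687
v -2.452 -0.54 -2.921
v -2.876 -1.514 -4.001
v -2.376 -0.364 -3.235
v 3.086 0.437 -0.17
v 3.328 0.074 -0.814
v 2.812 -0.674 0.354
v 3.054 -1.037 -0.29
v 3.568 -0.675 0.169
v 3.737 0.012 -0.155
v 2.403 -0.612 -0.305
v 2.572 0.075 -0.629
v 2.906 -0.574 -0.898
v 3.626 -0.613 -0.604
v 2.514 0.013 0.144
v 3.234 -0.026 0.438
v 2.924 1.39 -1.974
v 3.405 0.699 -2.393
v 4.077 0.639 -1.525
v 3.596 1.33 -1.106
v 3.585 0.995 -2.513
v 4.257 0.935 -1.644
v 3.666 1.351 -2.551
v 4.338 1.291 -1.682
v 3.633 1.713 -2.501
v 4.305 1.653 -1.632
v 3.492 2.025 -2.37
v 4.164 1.966 -1.502
v 3.265 2.241 -2.18
v 3.937 2.182 -1.311
v 2.986 2.328 -1.958
v 3.658 2.268 -1.089
v 2.698 2.271 -1.739
v 3.37 2.212 -0.87
v 2.443 2.081 -1.555
v 3.115 2.021 -0.687
v 2.263 1.785 -1.436
v 2.935 1.725 -0.567
v 2.182 1.429 -1.398
v 2.854 1.369 -0.529
v 2.215 1.067 -1.448
v 2.887 1.007 -0.579
v 2.356 0.754 -1.578
v 3.028 0.695 -0.71
v 2.583 0.538 -1.769
v 3.255 0.479 -0.9
v 2.862 0.452 -1.991
v 3.534 0.392 -1.122
v 3.15 0.508 -2.21
v 3.822 0.449 -1.341
f 2 1 5
f 2 5 3
f 3 5 6
f 3 6 4
f 5 1 7
f 5 7 6
f 6 7 8
f 6 8 4
f 7 1 9
f 7 9 8
f 8 9 10
f 8 10 4
f 9 1 11
f 9 11 10
f 10 11 12
f 10 12 4
f 11 1 13
f 11 13 12
f 12 13 14
f 12 14 4
f 13 1 15
f 13 15 14
f 14 15 16
f 14 16 4
f 15 1 17
f 15 17 16
f 16 17 18
f 16 18 4
f 17 1 19
f 17 19 18
f 18 19 20
f 18 20 4
f 19 1 21
f 19 21 20
f 20 21 22
f 20 22 4
f 21 1 23
f 21 23 22
f 22 23 24
f 22 24 4
f 23 1 25
f 23 25 24
f 24 25 26
f 24 26 4
f 25 1 27
f 25 27 26
f 26 27 28
f 26 28 4
f 27 1 2
f 27 2 28
f 28 2 3
f 28 3 4
f 29 40 34
f 29 34 30
f 29 30 36
f 29 36 39
f 29 39 40
f 30 34 38
f 34 40 33
f 40 39 31
f 39 36 35
f 36 30 37
f 32 38 33
f 32 33 31
f 32 31 35
f 32 35 37
f 32 37 38
f 33 38 34
f 31 33 40
f 35 31 39
f 37 35 36
f 38 37 30
f 42 41 45
f 42 45 43
f 43 45 46
f 43 46 44
f 45 41 47
f 45 47 46
f 46 47 48
f 46 48 44
f 47 41 49
f 47 49 48
f 48 49 50
f 48 50 44
f 49 41 51
f 49 51 50
f 50 51 52
f 50 52 44
f 51 41 53
f 51 53 52
f 52 53 54
f 52 54 44
f 53 41 55
f 53 55 54
f 54 55 56
f 54 56 44
f 55 41 57
f 55 57 56
f 56 57 58
f 56 58 44
f 57 41 59
f 57 59 58
f 58 59 60
f 58 60 44
f 59 41 61
f 59 61 60
f 60 61 62
f 60 62 44
f 61 41 63
f 61 63 62
f 62 63 64
f 62 64 44
f 63 41 65
f 63 65 64
f 64 65 66
f 64 66 44
f 65 41 67
f 65 67 66
f 66 67 68
f 66 68 44
f 67 41 69
f 67 69 68
f 68 69 70
f 68 70 44
f 69 41 71
f 69 71 70
f 70 71 72
f 70 72 44
f 71 41 73
f 71 73 72
f 72 73 74
f 72 74 44
f 73 41 42
f 73 42 74
f 74 42 43
f 74 43 44



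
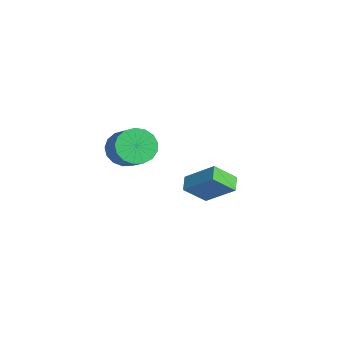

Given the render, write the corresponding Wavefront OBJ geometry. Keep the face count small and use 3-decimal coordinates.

v -1.524 1.913 -3.659
v -2.299 2.315 -3.237
v -1.481 3.155 -4.761
v -2.257 3.556 -4.338
v -0.263 3.004 -2.382
v -1.039 3.405 -1.959
v -0.221 4.245 -3.483
v -0.996 4.647 -3.061
v 0.869 -2.016 1.64
v 1.469 -1.901 0.762
v 2.872 -1.889 1.722
v 2.271 -2.004 2.6
v 1.367 -1.42 0.904
v 2.77 -1.408 1.864
v 1.151 -1.075 1.216
v 2.554 -1.064 2.176
v 0.871 -0.946 1.624
v 2.274 -0.934 2.584
v 0.59 -1.062 2.036
v 1.993 -1.05 2.996
v 0.372 -1.396 2.358
v 1.775 -1.385 3.318
v 0.269 -1.873 2.515
v 1.672 -1.861 3.475
v 0.303 -2.382 2.471
v 1.706 -2.37 3.431
v 0.466 -2.807 2.237
v 1.869 -2.796 3.197
v 0.722 -3.051 1.867
v 2.125 -3.04 2.827
v 1.011 -3.058 1.444
v 2.414 -3.046 2.404
v 1.268 -2.826 1.066
v 2.671 -2.815 2.026
v 1.433 -2.408 0.82
v 2.836 -2.397 1.78
f 2 4 1
f 5 2 1
f 1 4 3
f 3 5 1
f 2 8 4
f 6 2 5
f 6 8 2
f 4 8 3
f 7 5 3
f 3 8 7
f 7 6 5
f 8 6 7
f 10 9 13
f 10 13 11
f 11 13 14
f 11 14 12
f 13 9 15
f 13 15 14
f 14 15 16
f 14 16 12
f 15 9 17
f 15 17 16
f 16 17 18
f 16 18 12
f 17 9 19
f 17 19 18
f 18 19 20
f 18 20 12
f 19 9 21
f 19 21 20
f 20 21 22
f 20 22 12
f 21 9 23
f 21 23 22
f 22 23 24
f 22 24 12
f 23 9 25
f 23 25 24
f 24 25 26
f 24 26 12
f 25 9 27
f 25 27 26
f 26 27 28
f 26 28 12
f 27 9 29
f 27 29 28
f 28 29 30
f 28 30 12
f 29 9 31
f 29 31 30
f 30 31 32
f 30 32 12
f 31 9 33
f 31 33 32
f 32 33 34
f 32 34 12
f 33 9 35
f 33 35 34
f 34 35 36
f 34 36 12
f 35 9 10
f 35 10 36
f 36 10 11
f 36 11 12



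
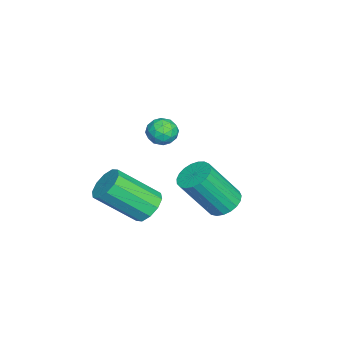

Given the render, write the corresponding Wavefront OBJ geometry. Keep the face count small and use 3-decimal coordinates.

v -3.83 -2.131 -2.442
v -3.493 -2.415 -2.992
v -3.767 -3.125 -1.888
v -3.43 -3.409 -2.438
v -3.111 -2.92 -2.044
v -3.15 -2.306 -2.386
v -4.11 -3.234 -2.494
v -4.149 -2.62 -2.836
v -3.666 -3.097 -3.024
v -3.049 -2.903 -2.745
v -4.211 -2.637 -2.135
v -3.594 -2.443 -1.856
v -3.667 -2.186 -2.766
v -3.593 -3.354 -2.114
v -3.406 -3.067 -1.883
v -3.207 -3.234 -2.206
v -3.465 -2.121 -2.41
v -3.267 -2.288 -2.732
v -3.043 -2.585 -2.175
v -3.993 -3.252 -2.148
v -3.795 -3.419 -2.47
v -4.053 -2.306 -2.674
v -3.854 -2.473 -2.997
v -4.217 -2.955 -2.705
v -3.571 -2.754 -3.107
v -3.533 -3.338 -2.782
v -3.933 -3.235 -2.815
v -3.956 -2.874 -3.016
v -3.208 -2.64 -2.944
v -3.171 -3.224 -2.618
v -2.983 -2.937 -2.386
v -3.006 -2.575 -2.588
v -3.309 -3.041 -2.962
v -4.089 -2.316 -2.262
v -4.052 -2.9 -1.936
v -4.254 -2.965 -2.292
v -4.277 -2.603 -2.494
v -3.727 -2.202 -2.098
v -3.689 -2.786 -1.773
v -3.304 -2.666 -1.864
v -3.327 -2.305 -2.065
v -3.951 -2.499 -1.918
v 0.899 0.495 -2.94
v 1.627 0.598 -3.085
v 2.13 -0.471 -1.325
v 1.401 -0.575 -1.18
v 1.559 0.849 -2.913
v 2.062 -0.22 -1.153
v 1.377 1.039 -2.746
v 1.88 -0.031 -0.986
v 1.112 1.135 -2.612
v 1.615 0.065 -0.852
v 0.81 1.12 -2.535
v 1.313 0.05 -0.775
v 0.523 0.997 -2.528
v 1.026 -0.073 -0.768
v 0.302 0.787 -2.592
v 0.805 -0.283 -0.832
v 0.183 0.527 -2.716
v 0.686 -0.543 -0.956
v 0.189 0.261 -2.879
v 0.691 -0.809 -1.119
v 0.317 0.035 -3.053
v 0.819 -1.034 -1.293
v 0.545 -0.11 -3.207
v 1.048 -1.18 -1.447
v 0.835 -0.152 -3.315
v 1.338 -1.221 -1.555
v 1.136 -0.081 -3.358
v 1.638 -1.151 -1.598
v 1.395 0.089 -3.329
v 1.898 -0.981 -1.569
v 1.569 0.329 -3.232
v 2.072 -0.74 -1.472
v 0.512 -2.455 -3.905
v 0.918 -2.847 -4.458
v 1.294 -4.417 -3.068
v 0.888 -4.025 -2.515
v 1.231 -2.559 -4.217
v 1.606 -4.129 -2.827
v 1.268 -2.232 -3.857
v 1.644 -3.802 -2.467
v 1.018 -1.989 -3.515
v 1.393 -3.559 -2.126
v 0.574 -1.925 -3.322
v 0.949 -3.495 -1.933
v 0.106 -2.063 -3.352
v 0.482 -3.633 -1.962
v -0.206 -2.351 -3.593
v 0.169 -3.921 -2.203
v -0.244 -2.678 -3.953
v 0.132 -4.248 -2.563
v 0.007 -2.921 -4.294
v 0.382 -4.491 -2.905
v 0.451 -2.985 -4.487
v 0.826 -4.555 -3.098
f 1 38 17
f 38 12 41
f 17 41 6
f 38 41 17
f 1 17 13
f 17 6 18
f 13 18 2
f 17 18 13
f 1 13 22
f 13 2 23
f 22 23 8
f 13 23 22
f 1 22 34
f 22 8 37
f 34 37 11
f 22 37 34
f 1 34 38
f 34 11 42
f 38 42 12
f 34 42 38
f 2 18 29
f 18 6 32
f 29 32 10
f 18 32 29
f 6 41 19
f 41 12 40
f 19 40 5
f 41 40 19
f 12 42 39
f 42 11 35
f 39 35 3
f 42 35 39
f 11 37 36
f 37 8 24
f 36 24 7
f 37 24 36
f 8 23 28
f 23 2 25
f 28 25 9
f 23 25 28
f 4 30 16
f 30 10 31
f 16 31 5
f 30 31 16
f 4 16 14
f 16 5 15
f 14 15 3
f 16 15 14
f 4 14 21
f 14 3 20
f 21 20 7
f 14 20 21
f 4 21 26
f 21 7 27
f 26 27 9
f 21 27 26
f 4 26 30
f 26 9 33
f 30 33 10
f 26 33 30
f 5 31 19
f 31 10 32
f 19 32 6
f 31 32 19
f 3 15 39
f 15 5 40
f 39 40 12
f 15 40 39
f 7 20 36
f 20 3 35
f 36 35 11
f 20 35 36
f 9 27 28
f 27 7 24
f 28 24 8
f 27 24 28
f 10 33 29
f 33 9 25
f 29 25 2
f 33 25 29
f 44 43 47
f 44 47 45
f 45 47 48
f 45 48 46
f 47 43 49
f 47 49 48
f 48 49 50
f 48 50 46
f 49 43 51
f 49 51 50
f 50 51 52
f 50 52 46
f 51 43 53
f 51 53 52
f 52 53 54
f 52 54 46
f 53 43 55
f 53 55 54
f 54 55 56
f 54 56 46
f 55 43 57
f 55 57 56
f 56 57 58
f 56 58 46
f 57 43 59
f 57 59 58
f 58 59 60
f 58 60 46
f 59 43 61
f 59 61 60
f 60 61 62
f 60 62 46
f 61 43 63
f 61 63 62
f 62 63 64
f 62 64 46
f 63 43 65
f 63 65 64
f 64 65 66
f 64 66 46
f 65 43 67
f 65 67 66
f 66 67 68
f 66 68 46
f 67 43 69
f 67 69 68
f 68 69 70
f 68 70 46
f 69 43 71
f 69 71 70
f 70 71 72
f 70 72 46
f 71 43 73
f 71 73 72
f 72 73 74
f 72 74 46
f 73 43 44
f 73 44 74
f 74 44 45
f 74 45 46
f 76 75 79
f 76 79 77
f 77 79 80
f 77 80 78
f 79 75 81
f 79 81 80
f 80 81 82
f 80 82 78
f 81 75 83
f 81 83 82
f 82 83 84
f 82 84 78
f 83 75 85
f 83 85 84
f 84 85 86
f 84 86 78
f 85 75 87
f 85 87 86
f 86 87 88
f 86 88 78
f 87 75 89
f 87 89 88
f 88 89 90
f 88 90 78
f 89 75 91
f 89 91 90
f 90 91 92
f 90 92 78
f 91 75 93
f 91 93 92
f 92 93 94
f 92 94 78
f 93 75 95
f 93 95 94
f 94 95 96
f 94 96 78
f 95 75 76
f 95 76 96
f 96 76 77
f 96 77 78



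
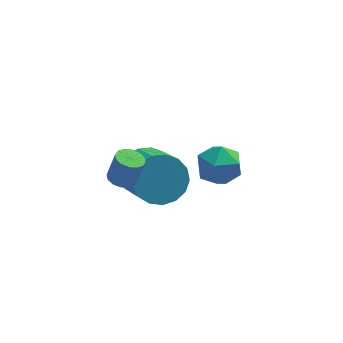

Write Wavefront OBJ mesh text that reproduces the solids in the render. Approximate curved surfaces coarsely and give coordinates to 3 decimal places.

v 0.112 0.743 -3.115
v 0.967 0.551 -3.694
v 1.403 -0.975 -2.544
v 0.548 -0.783 -1.965
v 1.131 0.866 -3.338
v 1.567 -0.66 -2.188
v 1.061 1.153 -2.931
v 1.497 -0.374 -1.781
v 0.774 1.346 -2.566
v 1.21 -0.181 -1.417
v 0.336 1.4 -2.327
v 0.772 -0.126 -1.177
v -0.154 1.305 -2.268
v 0.282 -0.222 -1.119
v -0.583 1.08 -2.404
v -0.147 -0.446 -1.254
v -0.853 0.779 -2.702
v -0.417 -0.748 -1.552
v -0.901 0.469 -3.095
v -0.465 -1.057 -1.945
v -0.718 0.222 -3.492
v -0.282 -1.304 -2.342
v -0.344 0.095 -3.803
v 0.092 -1.432 -2.653
v 0.134 0.116 -3.956
v 0.57 -1.411 -2.807
v 0.607 0.28 -3.917
v 1.043 -1.246 -2.767
v -0.891 -3.056 0.709
v -0.388 -3.15 0.569
v -0.087 -3.057 1.591
v -0.589 -2.964 1.731
v -0.417 -2.877 0.553
v -0.115 -2.785 1.575
v -0.573 -2.653 0.578
v -0.271 -2.56 1.601
v -0.814 -2.537 0.639
v -0.512 -2.444 1.661
v -1.075 -2.559 0.718
v -0.774 -2.467 1.741
v -1.287 -2.715 0.795
v -0.986 -2.623 1.817
v -1.393 -2.963 0.849
v -1.092 -2.87 1.871
v -1.365 -3.235 0.865
v -1.063 -3.143 1.887
v -1.209 -3.46 0.839
v -0.907 -3.367 1.862
v -0.968 -3.576 0.779
v -0.666 -3.483 1.801
v -0.706 -3.553 0.699
v -0.405 -3.461 1.722
v -0.494 -3.397 0.623
v -0.193 -3.305 1.645
v 3.004 1.382 -3.539
v 3.483 1.277 -2.705
v 2.017 0.243 -3.115
v 2.496 0.138 -2.281
v 1.977 0.938 -2.444
v 2.587 1.642 -2.705
v 2.913 -0.122 -3.115
v 3.523 0.582 -3.376
v 3.427 0.347 -2.443
v 2.849 1.003 -2.028
v 2.651 0.517 -3.792
v 2.073 1.173 -3.377
f 2 1 5
f 2 5 3
f 3 5 6
f 3 6 4
f 5 1 7
f 5 7 6
f 6 7 8
f 6 8 4
f 7 1 9
f 7 9 8
f 8 9 10
f 8 10 4
f 9 1 11
f 9 11 10
f 10 11 12
f 10 12 4
f 11 1 13
f 11 13 12
f 12 13 14
f 12 14 4
f 13 1 15
f 13 15 14
f 14 15 16
f 14 16 4
f 15 1 17
f 15 17 16
f 16 17 18
f 16 18 4
f 17 1 19
f 17 19 18
f 18 19 20
f 18 20 4
f 19 1 21
f 19 21 20
f 20 21 22
f 20 22 4
f 21 1 23
f 21 23 22
f 22 23 24
f 22 24 4
f 23 1 25
f 23 25 24
f 24 25 26
f 24 26 4
f 25 1 27
f 25 27 26
f 26 27 28
f 26 28 4
f 27 1 2
f 27 2 28
f 28 2 3
f 28 3 4
f 30 29 33
f 30 33 31
f 31 33 34
f 31 34 32
f 33 29 35
f 33 35 34
f 34 35 36
f 34 36 32
f 35 29 37
f 35 37 36
f 36 37 38
f 36 38 32
f 37 29 39
f 37 39 38
f 38 39 40
f 38 40 32
f 39 29 41
f 39 41 40
f 40 41 42
f 40 42 32
f 41 29 43
f 41 43 42
f 42 43 44
f 42 44 32
f 43 29 45
f 43 45 44
f 44 45 46
f 44 46 32
f 45 29 47
f 45 47 46
f 46 47 48
f 46 48 32
f 47 29 49
f 47 49 48
f 48 49 50
f 48 50 32
f 49 29 51
f 49 51 50
f 50 51 52
f 50 52 32
f 51 29 53
f 51 53 52
f 52 53 54
f 52 54 32
f 53 29 30
f 53 30 54
f 54 30 31
f 54 31 32
f 55 66 60
f 55 60 56
f 55 56 62
f 55 62 65
f 55 65 66
f 56 60 64
f 60 66 59
f 66 65 57
f 65 62 61
f 62 56 63
f 58 64 59
f 58 59 57
f 58 57 61
f 58 61 63
f 58 63 64
f 59 64 60
f 57 59 66
f 61 57 65
f 63 61 62
f 64 63 56



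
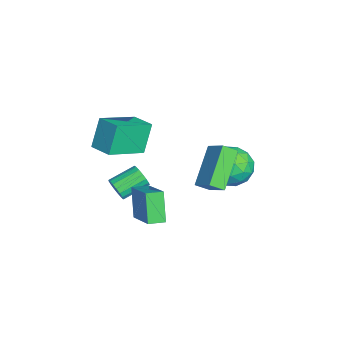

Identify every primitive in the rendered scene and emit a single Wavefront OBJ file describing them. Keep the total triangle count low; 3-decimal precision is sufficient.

v -1.962 4.665 -1.247
v -1.163 4.108 -0.586
v -3.037 3.092 -1.274
v -2.238 2.535 -0.613
v -2.88 3.406 -0.15
v -2.216 4.379 -0.133
v -1.984 2.821 -1.727
v -1.32 3.794 -1.71
v -1.176 2.968 -0.882
v -1.73 3.33 0.092
v -2.47 3.87 -1.952
v -3.024 4.232 -0.978
v -1.468 4.525 -0.914
v -2.732 2.675 -0.946
v -3.109 3.188 -0.674
v -2.639 2.86 -0.285
v -2.087 4.684 -0.648
v -1.617 4.356 -0.26
v -2.626 3.944 -0.003
v -2.583 2.844 -1.6
v -2.113 2.516 -1.212
v -1.561 4.34 -1.575
v -1.091 4.012 -1.186
v -1.574 3.256 -1.857
v -1.006 3.527 -0.7
v -1.638 2.602 -0.716
v -1.489 2.771 -1.37
v -1.099 3.342 -1.361
v -1.332 3.74 -0.127
v -1.964 2.815 -0.143
v -2.341 3.327 0.129
v -1.951 3.899 0.139
v -1.34 3.07 -0.301
v -2.236 4.385 -1.717
v -2.868 3.46 -1.733
v -2.249 3.301 -1.999
v -1.859 3.873 -1.989
v -2.562 4.598 -1.144
v -3.194 3.673 -1.16
v -3.101 3.858 -0.499
v -2.711 4.429 -0.49
v -2.86 4.13 -1.559
v 1.131 -1.052 0.596
v 2.865 -0.484 1.694
v 0.933 -0.272 0.505
v 2.667 0.296 1.603
v 1.973 -0.996 -0.763
v 3.707 -0.428 0.335
v 1.775 -0.216 -0.854
v 3.509 0.352 0.244
v 2.486 1.651 1.837
v 0.917 2.327 3.141
v 2.4 2.318 1.386
v 0.83 2.995 2.69
v 3.31 2.225 2.53
v 1.74 2.902 3.834
v 3.223 2.893 2.079
v 1.654 3.569 3.383
v -0.817 -1.713 -1.276
v -0.384 -1.696 -0.819
v -0.949 -0.49 -0.327
v -1.383 -0.507 -0.784
v -0.256 -1.544 -1.046
v -0.821 -0.338 -0.554
v -0.257 -1.43 -1.325
v -0.822 -0.224 -0.833
v -0.386 -1.382 -1.593
v -0.951 -0.175 -1.101
v -0.614 -1.409 -1.789
v -1.179 -0.202 -1.297
v -0.889 -1.506 -1.866
v -1.454 -0.299 -1.375
v -1.147 -1.65 -1.809
v -1.712 -0.444 -1.317
v -1.33 -1.809 -1.63
v -1.895 -0.603 -1.138
v -1.395 -1.946 -1.369
v -1.96 -0.74 -0.877
v -1.329 -2.03 -1.087
v -1.894 -0.823 -0.595
v -1.145 -2.041 -0.848
v -1.71 -0.834 -0.357
v -0.886 -1.977 -0.708
v -1.451 -0.77 -0.216
v -0.611 -1.852 -0.697
v -1.176 -0.646 -0.205
v 0.229 -2.763 2.735
v -0.374 -2.371 4.187
v -0.903 -1.196 1.842
v -1.507 -0.804 3.293
v 1.127 -2.016 2.907
v 0.523 -1.624 4.358
v -0.006 -0.449 2.013
v -0.609 -0.057 3.465
f 1 38 17
f 38 12 41
f 17 41 6
f 38 41 17
f 1 17 13
f 17 6 18
f 13 18 2
f 17 18 13
f 1 13 22
f 13 2 23
f 22 23 8
f 13 23 22
f 1 22 34
f 22 8 37
f 34 37 11
f 22 37 34
f 1 34 38
f 34 11 42
f 38 42 12
f 34 42 38
f 2 18 29
f 18 6 32
f 29 32 10
f 18 32 29
f 6 41 19
f 41 12 40
f 19 40 5
f 41 40 19
f 12 42 39
f 42 11 35
f 39 35 3
f 42 35 39
f 11 37 36
f 37 8 24
f 36 24 7
f 37 24 36
f 8 23 28
f 23 2 25
f 28 25 9
f 23 25 28
f 4 30 16
f 30 10 31
f 16 31 5
f 30 31 16
f 4 16 14
f 16 5 15
f 14 15 3
f 16 15 14
f 4 14 21
f 14 3 20
f 21 20 7
f 14 20 21
f 4 21 26
f 21 7 27
f 26 27 9
f 21 27 26
f 4 26 30
f 26 9 33
f 30 33 10
f 26 33 30
f 5 31 19
f 31 10 32
f 19 32 6
f 31 32 19
f 3 15 39
f 15 5 40
f 39 40 12
f 15 40 39
f 7 20 36
f 20 3 35
f 36 35 11
f 20 35 36
f 9 27 28
f 27 7 24
f 28 24 8
f 27 24 28
f 10 33 29
f 33 9 25
f 29 25 2
f 33 25 29
f 44 46 43
f 47 44 43
f 43 46 45
f 45 47 43
f 44 50 46
f 48 44 47
f 48 50 44
f 46 50 45
f 49 47 45
f 45 50 49
f 49 48 47
f 50 48 49
f 52 54 51
f 55 52 51
f 51 54 53
f 53 55 51
f 52 58 54
f 56 52 55
f 56 58 52
f 54 58 53
f 57 55 53
f 53 58 57
f 57 56 55
f 58 56 57
f 60 59 63
f 60 63 61
f 61 63 64
f 61 64 62
f 63 59 65
f 63 65 64
f 64 65 66
f 64 66 62
f 65 59 67
f 65 67 66
f 66 67 68
f 66 68 62
f 67 59 69
f 67 69 68
f 68 69 70
f 68 70 62
f 69 59 71
f 69 71 70
f 70 71 72
f 70 72 62
f 71 59 73
f 71 73 72
f 72 73 74
f 72 74 62
f 73 59 75
f 73 75 74
f 74 75 76
f 74 76 62
f 75 59 77
f 75 77 76
f 76 77 78
f 76 78 62
f 77 59 79
f 77 79 78
f 78 79 80
f 78 80 62
f 79 59 81
f 79 81 80
f 80 81 82
f 80 82 62
f 81 59 83
f 81 83 82
f 82 83 84
f 82 84 62
f 83 59 85
f 83 85 84
f 84 85 86
f 84 86 62
f 85 59 60
f 85 60 86
f 86 60 61
f 86 61 62
f 88 90 87
f 91 88 87
f 87 90 89
f 89 91 87
f 88 94 90
f 92 88 91
f 92 94 88
f 90 94 89
f 93 91 89
f 89 94 93
f 93 92 91
f 94 92 93



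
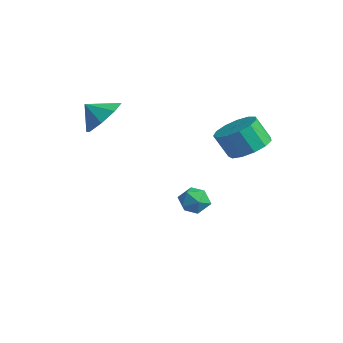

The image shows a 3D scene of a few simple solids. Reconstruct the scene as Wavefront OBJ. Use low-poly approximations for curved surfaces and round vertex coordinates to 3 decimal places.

v -0.867 2.386 -2.793
v -0.381 2.892 -2.482
v -0.019 1.488 -2.658
v 0.467 1.994 -2.347
v -0.165 1.783 -1.965
v -0.688 2.338 -2.048
v 0.288 2.042 -3.092
v -0.235 2.597 -3.175
v 0.333 2.679 -2.666
v 0.053 2.519 -1.97
v -0.453 1.861 -3.17
v -0.733 1.701 -2.474
v 2.993 2.753 1.666
v 3.882 2.87 2.062
v 3.456 2.424 3.15
v 2.567 2.307 2.754
v 3.609 3.343 2.15
v 3.183 2.896 3.237
v 3.141 3.628 2.084
v 2.715 3.181 3.171
v 2.625 3.635 1.885
v 2.2 3.189 2.972
v 2.227 3.363 1.617
v 1.801 2.916 2.704
v 2.071 2.897 1.365
v 1.646 2.45 2.452
v 2.209 2.385 1.208
v 1.783 1.939 2.295
v 2.595 1.991 1.197
v 2.169 1.544 2.284
v 3.107 1.838 1.335
v 2.682 1.391 2.422
v 3.583 1.976 1.578
v 3.158 1.53 2.665
v 3.872 2.361 1.849
v 3.446 1.914 2.937
v -2.033 -1.026 2.33
v -1.165 -1.634 2.48
v -2.567 -1.614 3.03
v -1.194 -0.997 2.994
v -1.714 -0.377 3.119
v -2.42 -0.136 2.781
v -2.9 -0.417 2.179
v -2.871 -1.054 1.666
v -2.351 -1.674 1.541
v -1.645 -1.915 1.878
f 1 12 6
f 1 6 2
f 1 2 8
f 1 8 11
f 1 11 12
f 2 6 10
f 6 12 5
f 12 11 3
f 11 8 7
f 8 2 9
f 4 10 5
f 4 5 3
f 4 3 7
f 4 7 9
f 4 9 10
f 5 10 6
f 3 5 12
f 7 3 11
f 9 7 8
f 10 9 2
f 14 13 17
f 14 17 15
f 15 17 18
f 15 18 16
f 17 13 19
f 17 19 18
f 18 19 20
f 18 20 16
f 19 13 21
f 19 21 20
f 20 21 22
f 20 22 16
f 21 13 23
f 21 23 22
f 22 23 24
f 22 24 16
f 23 13 25
f 23 25 24
f 24 25 26
f 24 26 16
f 25 13 27
f 25 27 26
f 26 27 28
f 26 28 16
f 27 13 29
f 27 29 28
f 28 29 30
f 28 30 16
f 29 13 31
f 29 31 30
f 30 31 32
f 30 32 16
f 31 13 33
f 31 33 32
f 32 33 34
f 32 34 16
f 33 13 35
f 33 35 34
f 34 35 36
f 34 36 16
f 35 13 14
f 35 14 36
f 36 14 15
f 36 15 16
f 38 37 40
f 38 40 39
f 40 37 41
f 40 41 39
f 41 37 42
f 41 42 39
f 42 37 43
f 42 43 39
f 43 37 44
f 43 44 39
f 44 37 45
f 44 45 39
f 45 37 46
f 45 46 39
f 46 37 38
f 46 38 39



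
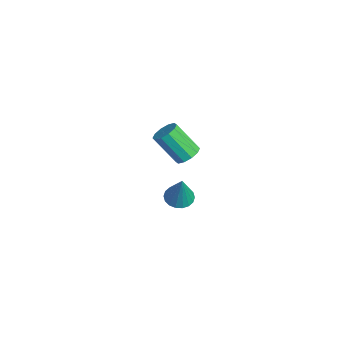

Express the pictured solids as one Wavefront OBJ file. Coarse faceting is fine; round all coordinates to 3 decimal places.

v -0.232 0.932 0.46
v 0.144 1.227 0.839
v -0.492 0.442 2.08
v -0.868 0.148 1.7
v -0.171 1.431 0.806
v -0.808 0.646 2.047
v -0.51 1.444 0.641
v -1.146 0.659 1.881
v -0.742 1.262 0.406
v -1.379 0.477 1.647
v -0.78 0.954 0.192
v -1.416 0.169 1.433
v -0.608 0.638 0.08
v -1.244 -0.147 1.321
v -0.292 0.434 0.113
v -0.929 -0.351 1.354
v 0.046 0.421 0.279
v -0.59 -0.364 1.519
v 0.279 0.603 0.513
v -0.358 -0.182 1.754
v 0.316 0.911 0.727
v -0.32 0.126 1.968
v -2.937 1.498 -4.747
v -2.33 1.727 -4.952
v -2.383 1.442 -3.173
v -2.481 1.982 -4.89
v -2.722 2.141 -4.8
v -3.005 2.173 -4.699
v -3.275 2.071 -4.608
v -3.478 1.856 -4.544
v -3.574 1.569 -4.521
v -3.543 1.269 -4.543
v -3.392 1.014 -4.605
v -3.151 0.855 -4.695
v -2.868 0.823 -4.796
v -2.598 0.925 -4.887
v -2.395 1.141 -4.95
v -2.299 1.427 -4.974
f 2 1 5
f 2 5 3
f 3 5 6
f 3 6 4
f 5 1 7
f 5 7 6
f 6 7 8
f 6 8 4
f 7 1 9
f 7 9 8
f 8 9 10
f 8 10 4
f 9 1 11
f 9 11 10
f 10 11 12
f 10 12 4
f 11 1 13
f 11 13 12
f 12 13 14
f 12 14 4
f 13 1 15
f 13 15 14
f 14 15 16
f 14 16 4
f 15 1 17
f 15 17 16
f 16 17 18
f 16 18 4
f 17 1 19
f 17 19 18
f 18 19 20
f 18 20 4
f 19 1 21
f 19 21 20
f 20 21 22
f 20 22 4
f 21 1 2
f 21 2 22
f 22 2 3
f 22 3 4
f 24 23 26
f 24 26 25
f 26 23 27
f 26 27 25
f 27 23 28
f 27 28 25
f 28 23 29
f 28 29 25
f 29 23 30
f 29 30 25
f 30 23 31
f 30 31 25
f 31 23 32
f 31 32 25
f 32 23 33
f 32 33 25
f 33 23 34
f 33 34 25
f 34 23 35
f 34 35 25
f 35 23 36
f 35 36 25
f 36 23 37
f 36 37 25
f 37 23 38
f 37 38 25
f 38 23 24
f 38 24 25



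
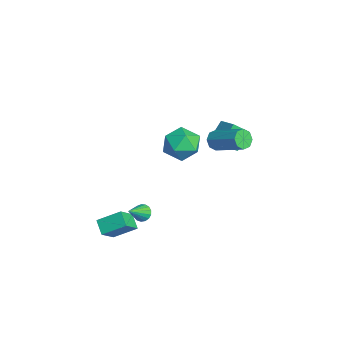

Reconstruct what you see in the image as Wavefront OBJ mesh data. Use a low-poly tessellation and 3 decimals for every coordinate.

v -2.538 4.089 0.583
v -2.468 3.131 1.413
v -1.325 4.582 1.05
v -1.255 3.624 1.881
v -1.805 3.256 -0.441
v -1.735 2.298 0.39
v -0.592 3.749 0.027
v -0.522 2.791 0.857
v 2.672 1.78 3.487
v 3.093 1.701 2.946
v 4.59 2.942 3.932
v 4.168 3.02 4.473
v 2.777 2.121 2.897
v 4.274 3.362 3.883
v 2.399 2.341 3.194
v 3.896 3.582 4.179
v 2.181 2.232 3.662
v 3.678 3.473 4.648
v 2.25 1.858 4.028
v 3.747 3.099 5.014
v 2.566 1.438 4.077
v 4.063 2.679 5.063
v 2.944 1.218 3.781
v 4.441 2.459 4.766
v 3.162 1.327 3.312
v 4.659 2.568 4.298
v 1.339 -4.141 -3.853
v 2.163 -4.913 -2.865
v 1.633 -2.793 -3.044
v 2.456 -3.565 -2.056
v 2.204 -3.975 -4.444
v 3.027 -4.747 -3.456
v 2.497 -2.627 -3.635
v 3.321 -3.399 -2.647
v 2.574 -2.367 -2.249
v 3.074 -2.065 -2.388
v 3.366 -3.273 -1.371
v 2.973 -1.928 -2.156
v 2.781 -1.892 -1.946
v 2.542 -1.965 -1.805
v 2.31 -2.129 -1.766
v 2.138 -2.348 -1.837
v 2.067 -2.571 -2.003
v 2.111 -2.748 -2.225
v 2.262 -2.837 -2.453
v 2.484 -2.818 -2.634
v 2.727 -2.696 -2.727
v 2.935 -2.498 -2.71
v 3.06 -2.271 -2.588
v 1.734 0.95 1.948
v 2.646 0.669 2.725
v 0.674 -0.589 2.635
v 1.586 -0.87 3.412
v 0.926 0.153 3.584
v 1.58 1.104 3.159
v 1.74 -1.024 2.201
v 2.394 -0.073 1.776
v 2.649 -0.551 2.881
v 2.146 0.176 3.735
v 1.174 -0.096 1.625
v 0.671 0.631 2.479
f 2 4 1
f 5 2 1
f 1 4 3
f 3 5 1
f 2 8 4
f 6 2 5
f 6 8 2
f 4 8 3
f 7 5 3
f 3 8 7
f 7 6 5
f 8 6 7
f 10 9 13
f 10 13 11
f 11 13 14
f 11 14 12
f 13 9 15
f 13 15 14
f 14 15 16
f 14 16 12
f 15 9 17
f 15 17 16
f 16 17 18
f 16 18 12
f 17 9 19
f 17 19 18
f 18 19 20
f 18 20 12
f 19 9 21
f 19 21 20
f 20 21 22
f 20 22 12
f 21 9 23
f 21 23 22
f 22 23 24
f 22 24 12
f 23 9 25
f 23 25 24
f 24 25 26
f 24 26 12
f 25 9 10
f 25 10 26
f 26 10 11
f 26 11 12
f 28 30 27
f 31 28 27
f 27 30 29
f 29 31 27
f 28 34 30
f 32 28 31
f 32 34 28
f 30 34 29
f 33 31 29
f 29 34 33
f 33 32 31
f 34 32 33
f 36 35 38
f 36 38 37
f 38 35 39
f 38 39 37
f 39 35 40
f 39 40 37
f 40 35 41
f 40 41 37
f 41 35 42
f 41 42 37
f 42 35 43
f 42 43 37
f 43 35 44
f 43 44 37
f 44 35 45
f 44 45 37
f 45 35 46
f 45 46 37
f 46 35 47
f 46 47 37
f 47 35 48
f 47 48 37
f 48 35 49
f 48 49 37
f 49 35 36
f 49 36 37
f 50 61 55
f 50 55 51
f 50 51 57
f 50 57 60
f 50 60 61
f 51 55 59
f 55 61 54
f 61 60 52
f 60 57 56
f 57 51 58
f 53 59 54
f 53 54 52
f 53 52 56
f 53 56 58
f 53 58 59
f 54 59 55
f 52 54 61
f 56 52 60
f 58 56 57
f 59 58 51



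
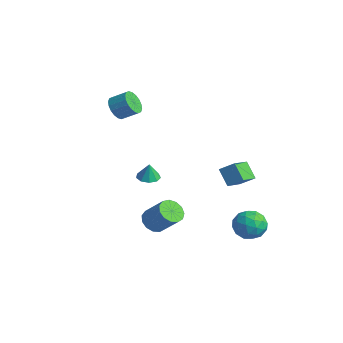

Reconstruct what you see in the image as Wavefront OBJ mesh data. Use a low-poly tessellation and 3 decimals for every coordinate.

v -4.034 -1.222 3.278
v -3.672 -0.95 2.547
v -2.943 -0.246 3.171
v -3.306 -0.518 3.902
v -3.958 -0.701 2.599
v -3.229 0.004 3.222
v -4.258 -0.554 2.785
v -3.53 0.15 3.408
v -4.515 -0.54 3.069
v -3.786 0.164 3.692
v -4.676 -0.661 3.394
v -3.947 0.043 4.018
v -4.71 -0.894 3.697
v -3.981 -0.189 4.32
v -4.61 -1.191 3.916
v -3.882 -0.486 4.539
v -4.397 -1.494 4.009
v -3.668 -0.79 4.633
v -4.111 -1.744 3.958
v -3.382 -1.039 4.581
v -3.81 -1.89 3.772
v -3.082 -1.186 4.395
v -3.554 -1.904 3.488
v -2.825 -1.2 4.111
v -3.393 -1.783 3.162
v -2.664 -1.079 3.786
v -3.359 -1.551 2.86
v -2.63 -0.846 3.483
v -3.458 -1.254 2.641
v -2.73 -0.549 3.264
v 1.58 2.147 -0.184
v 2.261 2.749 0.454
v 0.976 3.432 -0.753
v 1.657 4.035 -0.116
v 2.463 2.145 -1.124
v 3.144 2.748 -0.487
v 1.859 3.431 -1.694
v 2.54 4.033 -1.056
v 3.352 3.848 -4.084
v 4.367 3.623 -3.745
v 3.013 2.117 -4.215
v 4.028 1.892 -3.876
v 3.303 2.327 -3.182
v 3.513 3.397 -3.101
v 3.867 2.343 -4.859
v 4.077 3.413 -4.778
v 4.685 2.693 -4.224
v 4.337 2.683 -3.188
v 3.043 3.057 -4.772
v 2.695 3.047 -3.736
v 3.89 3.888 -3.903
v 3.49 1.852 -4.057
v 3.065 2.108 -3.649
v 3.661 1.976 -3.45
v 3.388 3.755 -3.524
v 3.984 3.622 -3.325
v 3.359 2.86 -2.994
v 3.396 2.118 -4.635
v 3.992 1.985 -4.436
v 3.719 3.764 -4.51
v 4.315 3.632 -4.311
v 4.021 2.88 -4.966
v 4.673 3.209 -3.985
v 4.474 2.191 -4.062
v 4.379 2.456 -4.64
v 4.502 3.085 -4.593
v 4.469 3.203 -3.376
v 4.269 2.185 -3.453
v 3.843 2.441 -3.045
v 3.967 3.07 -2.998
v 4.655 2.656 -3.658
v 3.111 3.555 -4.507
v 2.911 2.537 -4.584
v 3.413 2.67 -4.962
v 3.537 3.299 -4.915
v 2.906 3.549 -3.898
v 2.707 2.531 -3.975
v 2.878 2.655 -3.367
v 3.001 3.284 -3.32
v 2.725 3.084 -4.302
v 0.571 -1.615 -3.759
v 1.035 -1.172 -4.333
v 2.212 -0.722 -3.034
v 1.749 -1.165 -2.461
v 0.712 -0.861 -4.148
v 1.889 -0.411 -2.85
v 0.345 -0.79 -3.84
v 1.522 -0.339 -2.542
v 0.05 -0.98 -3.507
v 1.227 -0.53 -2.208
v -0.08 -1.372 -3.253
v 1.097 -0.922 -1.954
v -0.003 -1.841 -3.16
v 1.174 -1.391 -1.862
v 0.257 -2.239 -3.258
v 1.434 -1.788 -1.959
v 0.616 -2.438 -3.514
v 1.793 -1.988 -2.216
v 0.961 -2.377 -3.849
v 2.139 -1.926 -2.55
v 1.183 -2.073 -4.155
v 2.36 -1.622 -2.856
v 1.21 -1.624 -4.335
v 2.387 -1.174 -3.036
v 1.972 -2.848 1.038
v 2.643 -2.708 0.964
v 2.088 -2.852 2.082
v 2.397 -2.306 0.993
v 1.952 -2.158 1.044
v 1.516 -2.332 1.091
v 1.293 -2.748 1.114
v 1.388 -3.21 1.102
v 1.756 -3.503 1.059
v 2.225 -3.489 1.007
v 2.575 -3.175 0.969
f 2 1 5
f 2 5 3
f 3 5 6
f 3 6 4
f 5 1 7
f 5 7 6
f 6 7 8
f 6 8 4
f 7 1 9
f 7 9 8
f 8 9 10
f 8 10 4
f 9 1 11
f 9 11 10
f 10 11 12
f 10 12 4
f 11 1 13
f 11 13 12
f 12 13 14
f 12 14 4
f 13 1 15
f 13 15 14
f 14 15 16
f 14 16 4
f 15 1 17
f 15 17 16
f 16 17 18
f 16 18 4
f 17 1 19
f 17 19 18
f 18 19 20
f 18 20 4
f 19 1 21
f 19 21 20
f 20 21 22
f 20 22 4
f 21 1 23
f 21 23 22
f 22 23 24
f 22 24 4
f 23 1 25
f 23 25 24
f 24 25 26
f 24 26 4
f 25 1 27
f 25 27 26
f 26 27 28
f 26 28 4
f 27 1 29
f 27 29 28
f 28 29 30
f 28 30 4
f 29 1 2
f 29 2 30
f 30 2 3
f 30 3 4
f 32 34 31
f 35 32 31
f 31 34 33
f 33 35 31
f 32 38 34
f 36 32 35
f 36 38 32
f 34 38 33
f 37 35 33
f 33 38 37
f 37 36 35
f 38 36 37
f 39 76 55
f 76 50 79
f 55 79 44
f 76 79 55
f 39 55 51
f 55 44 56
f 51 56 40
f 55 56 51
f 39 51 60
f 51 40 61
f 60 61 46
f 51 61 60
f 39 60 72
f 60 46 75
f 72 75 49
f 60 75 72
f 39 72 76
f 72 49 80
f 76 80 50
f 72 80 76
f 40 56 67
f 56 44 70
f 67 70 48
f 56 70 67
f 44 79 57
f 79 50 78
f 57 78 43
f 79 78 57
f 50 80 77
f 80 49 73
f 77 73 41
f 80 73 77
f 49 75 74
f 75 46 62
f 74 62 45
f 75 62 74
f 46 61 66
f 61 40 63
f 66 63 47
f 61 63 66
f 42 68 54
f 68 48 69
f 54 69 43
f 68 69 54
f 42 54 52
f 54 43 53
f 52 53 41
f 54 53 52
f 42 52 59
f 52 41 58
f 59 58 45
f 52 58 59
f 42 59 64
f 59 45 65
f 64 65 47
f 59 65 64
f 42 64 68
f 64 47 71
f 68 71 48
f 64 71 68
f 43 69 57
f 69 48 70
f 57 70 44
f 69 70 57
f 41 53 77
f 53 43 78
f 77 78 50
f 53 78 77
f 45 58 74
f 58 41 73
f 74 73 49
f 58 73 74
f 47 65 66
f 65 45 62
f 66 62 46
f 65 62 66
f 48 71 67
f 71 47 63
f 67 63 40
f 71 63 67
f 82 81 85
f 82 85 83
f 83 85 86
f 83 86 84
f 85 81 87
f 85 87 86
f 86 87 88
f 86 88 84
f 87 81 89
f 87 89 88
f 88 89 90
f 88 90 84
f 89 81 91
f 89 91 90
f 90 91 92
f 90 92 84
f 91 81 93
f 91 93 92
f 92 93 94
f 92 94 84
f 93 81 95
f 93 95 94
f 94 95 96
f 94 96 84
f 95 81 97
f 95 97 96
f 96 97 98
f 96 98 84
f 97 81 99
f 97 99 98
f 98 99 100
f 98 100 84
f 99 81 101
f 99 101 100
f 100 101 102
f 100 102 84
f 101 81 103
f 101 103 102
f 102 103 104
f 102 104 84
f 103 81 82
f 103 82 104
f 104 82 83
f 104 83 84
f 106 105 108
f 106 108 107
f 108 105 109
f 108 109 107
f 109 105 110
f 109 110 107
f 110 105 111
f 110 111 107
f 111 105 112
f 111 112 107
f 112 105 113
f 112 113 107
f 113 105 114
f 113 114 107
f 114 105 115
f 114 115 107
f 115 105 106
f 115 106 107

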